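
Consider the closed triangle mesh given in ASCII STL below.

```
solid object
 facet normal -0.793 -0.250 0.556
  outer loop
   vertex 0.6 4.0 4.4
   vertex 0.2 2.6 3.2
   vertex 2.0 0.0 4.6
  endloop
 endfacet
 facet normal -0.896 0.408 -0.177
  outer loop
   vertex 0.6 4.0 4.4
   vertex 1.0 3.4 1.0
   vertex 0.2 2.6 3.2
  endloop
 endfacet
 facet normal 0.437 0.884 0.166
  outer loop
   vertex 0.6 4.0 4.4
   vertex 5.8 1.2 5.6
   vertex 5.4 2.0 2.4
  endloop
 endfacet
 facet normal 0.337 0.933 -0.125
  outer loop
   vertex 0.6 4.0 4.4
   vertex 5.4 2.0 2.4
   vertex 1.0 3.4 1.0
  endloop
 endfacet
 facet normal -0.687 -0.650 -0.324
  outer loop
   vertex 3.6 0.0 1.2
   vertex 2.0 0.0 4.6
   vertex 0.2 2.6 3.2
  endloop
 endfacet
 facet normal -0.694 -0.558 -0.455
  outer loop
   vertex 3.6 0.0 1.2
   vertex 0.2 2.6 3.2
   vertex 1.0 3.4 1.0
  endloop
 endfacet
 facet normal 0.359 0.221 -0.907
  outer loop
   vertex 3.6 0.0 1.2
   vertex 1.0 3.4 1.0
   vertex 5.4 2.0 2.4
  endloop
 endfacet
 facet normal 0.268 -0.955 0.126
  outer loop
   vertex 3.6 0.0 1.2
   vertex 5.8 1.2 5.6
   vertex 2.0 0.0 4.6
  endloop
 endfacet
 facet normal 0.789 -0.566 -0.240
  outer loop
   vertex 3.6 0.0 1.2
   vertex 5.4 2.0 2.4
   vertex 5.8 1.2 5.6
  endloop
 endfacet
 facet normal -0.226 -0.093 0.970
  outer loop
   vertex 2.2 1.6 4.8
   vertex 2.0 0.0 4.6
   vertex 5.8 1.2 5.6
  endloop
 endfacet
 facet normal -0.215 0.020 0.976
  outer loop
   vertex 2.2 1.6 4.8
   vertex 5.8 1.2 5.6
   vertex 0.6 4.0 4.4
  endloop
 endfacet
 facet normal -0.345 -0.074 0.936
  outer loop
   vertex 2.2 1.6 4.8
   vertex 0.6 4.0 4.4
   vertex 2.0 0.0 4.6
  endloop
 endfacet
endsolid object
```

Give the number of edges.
18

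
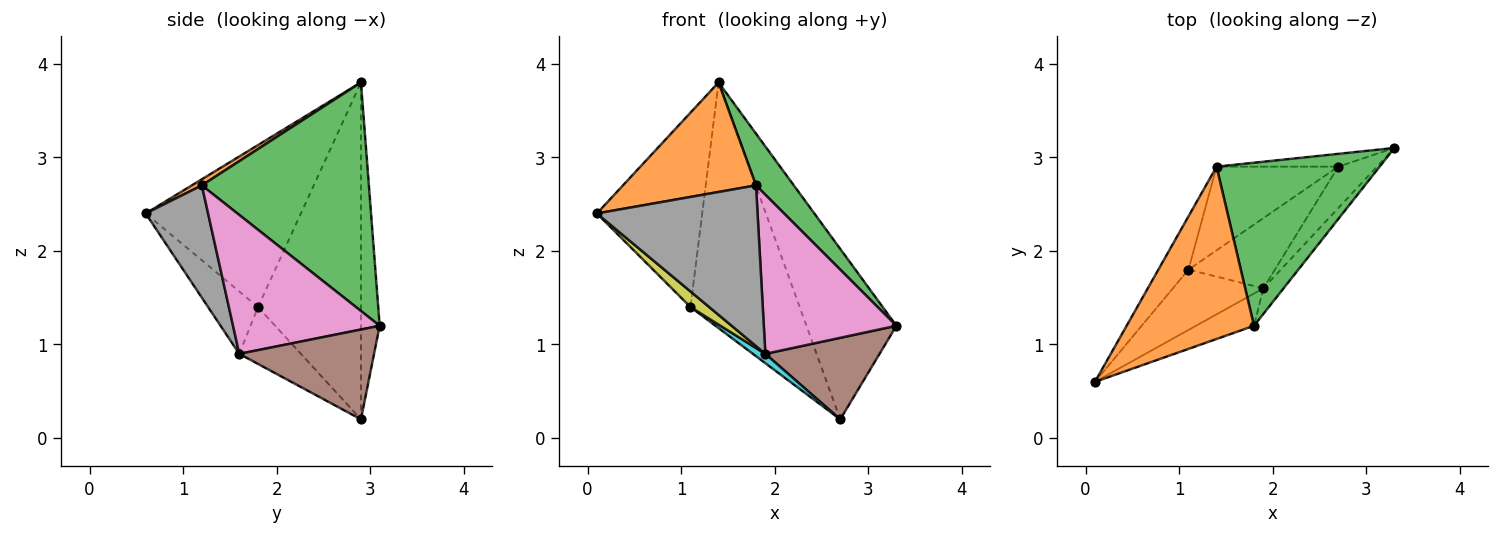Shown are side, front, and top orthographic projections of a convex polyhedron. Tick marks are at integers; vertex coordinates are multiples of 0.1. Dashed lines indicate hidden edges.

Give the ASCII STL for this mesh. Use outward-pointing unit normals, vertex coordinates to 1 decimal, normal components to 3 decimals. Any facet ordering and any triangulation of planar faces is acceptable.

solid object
 facet normal -0.203 0.976 -0.073
  outer loop
   vertex 2.7 2.9 0.2
   vertex 1.4 2.9 3.8
   vertex 3.3 3.1 1.2
  endloop
 endfacet
 facet normal 0.040 -0.536 0.843
  outer loop
   vertex 1.8 1.2 2.7
   vertex 1.4 2.9 3.8
   vertex 0.1 0.6 2.4
  endloop
 endfacet
 facet normal 0.801 -0.181 0.571
  outer loop
   vertex 1.8 1.2 2.7
   vertex 3.3 3.1 1.2
   vertex 1.4 2.9 3.8
  endloop
 endfacet
 facet normal -0.818 0.555 -0.152
  outer loop
   vertex 1.1 1.8 1.4
   vertex 0.1 0.6 2.4
   vertex 1.4 2.9 3.8
  endloop
 endfacet
 facet normal -0.666 0.706 -0.240
  outer loop
   vertex 1.1 1.8 1.4
   vertex 1.4 2.9 3.8
   vertex 2.7 2.9 0.2
  endloop
 endfacet
 facet normal 0.725 -0.614 -0.312
  outer loop
   vertex 1.9 1.6 0.9
   vertex 2.7 2.9 0.2
   vertex 3.3 3.1 1.2
  endloop
 endfacet
 facet normal 0.737 -0.667 -0.107
  outer loop
   vertex 1.9 1.6 0.9
   vertex 3.3 3.1 1.2
   vertex 1.8 1.2 2.7
  endloop
 endfacet
 facet normal 0.356 -0.916 -0.184
  outer loop
   vertex 1.9 1.6 0.9
   vertex 1.8 1.2 2.7
   vertex 0.1 0.6 2.4
  endloop
 endfacet
 facet normal -0.555 -0.208 -0.805
  outer loop
   vertex 1.9 1.6 0.9
   vertex 0.1 0.6 2.4
   vertex 1.1 1.8 1.4
  endloop
 endfacet
 facet normal -0.546 -0.111 -0.830
  outer loop
   vertex 1.9 1.6 0.9
   vertex 1.1 1.8 1.4
   vertex 2.7 2.9 0.2
  endloop
 endfacet
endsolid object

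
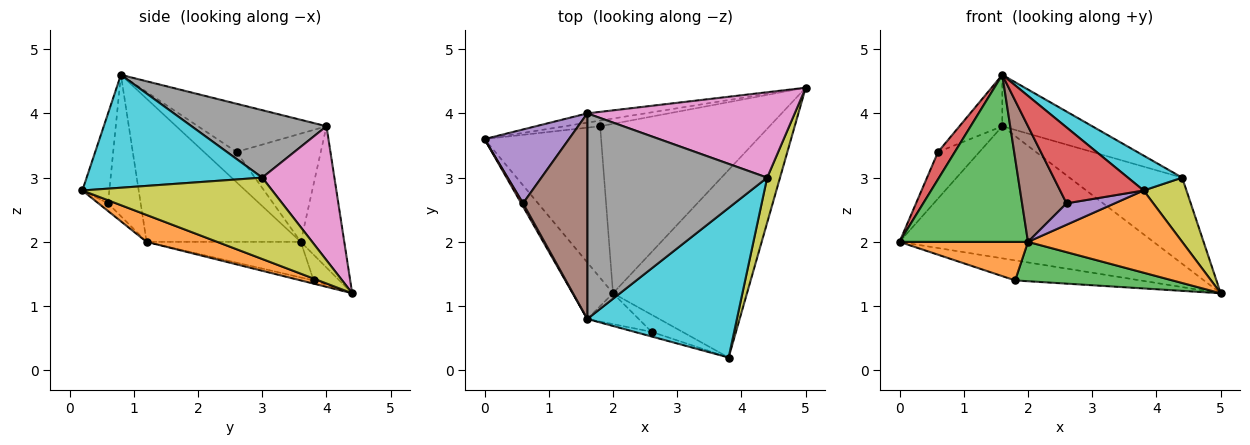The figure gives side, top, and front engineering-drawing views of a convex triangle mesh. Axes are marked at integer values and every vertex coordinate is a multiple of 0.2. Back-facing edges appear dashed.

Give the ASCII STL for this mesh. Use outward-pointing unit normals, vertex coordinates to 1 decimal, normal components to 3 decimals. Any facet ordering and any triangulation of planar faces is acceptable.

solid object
 facet normal -0.168 0.983 -0.069
  outer loop
   vertex 1.6 4.0 3.8
   vertex 5.0 4.4 1.2
   vertex 0.0 3.6 2.0
  endloop
 endfacet
 facet normal 0.181 -0.395 -0.901
  outer loop
   vertex 2.0 1.2 2.0
   vertex 5.0 4.4 1.2
   vertex 3.8 0.2 2.8
  endloop
 endfacet
 facet normal -0.751 -0.626 -0.212
  outer loop
   vertex 2.0 1.2 2.0
   vertex 1.6 0.8 4.6
   vertex 0.0 3.6 2.0
  endloop
 endfacet
 facet normal -0.888 -0.457 0.054
  outer loop
   vertex 0.6 2.6 3.4
   vertex 0.0 3.6 2.0
   vertex 1.6 0.8 4.6
  endloop
 endfacet
 facet normal -0.735 0.361 0.573
  outer loop
   vertex 0.6 2.6 3.4
   vertex 1.6 4.0 3.8
   vertex 0.0 3.6 2.0
  endloop
 endfacet
 facet normal -0.588 0.196 0.784
  outer loop
   vertex 0.6 2.6 3.4
   vertex 1.6 0.8 4.6
   vertex 1.6 4.0 3.8
  endloop
 endfacet
 facet normal 0.414 0.646 0.641
  outer loop
   vertex 4.4 3.0 3.0
   vertex 5.0 4.4 1.2
   vertex 1.6 4.0 3.8
  endloop
 endfacet
 facet normal 0.342 0.228 0.912
  outer loop
   vertex 4.4 3.0 3.0
   vertex 1.6 4.0 3.8
   vertex 1.6 0.8 4.6
  endloop
 endfacet
 facet normal 0.964 -0.217 0.152
  outer loop
   vertex 4.4 3.0 3.0
   vertex 3.8 0.2 2.8
   vertex 5.0 4.4 1.2
  endloop
 endfacet
 facet normal 0.592 -0.183 0.785
  outer loop
   vertex 4.4 3.0 3.0
   vertex 1.6 0.8 4.6
   vertex 3.8 0.2 2.8
  endloop
 endfacet
 facet normal -0.194 0.944 -0.266
  outer loop
   vertex 1.8 3.8 1.4
   vertex 0.0 3.6 2.0
   vertex 5.0 4.4 1.2
  endloop
 endfacet
 facet normal -0.284 -0.236 -0.929
  outer loop
   vertex 1.8 3.8 1.4
   vertex 2.0 1.2 2.0
   vertex 0.0 3.6 2.0
  endloop
 endfacet
 facet normal -0.018 -0.226 -0.974
  outer loop
   vertex 1.8 3.8 1.4
   vertex 5.0 4.4 1.2
   vertex 2.0 1.2 2.0
  endloop
 endfacet
 facet normal -0.307 -0.950 -0.058
  outer loop
   vertex 2.6 0.6 2.6
   vertex 3.8 0.2 2.8
   vertex 1.6 0.8 4.6
  endloop
 endfacet
 facet normal -0.154 -0.772 -0.617
  outer loop
   vertex 2.6 0.6 2.6
   vertex 2.0 1.2 2.0
   vertex 3.8 0.2 2.8
  endloop
 endfacet
 facet normal -0.578 -0.788 -0.210
  outer loop
   vertex 2.6 0.6 2.6
   vertex 1.6 0.8 4.6
   vertex 2.0 1.2 2.0
  endloop
 endfacet
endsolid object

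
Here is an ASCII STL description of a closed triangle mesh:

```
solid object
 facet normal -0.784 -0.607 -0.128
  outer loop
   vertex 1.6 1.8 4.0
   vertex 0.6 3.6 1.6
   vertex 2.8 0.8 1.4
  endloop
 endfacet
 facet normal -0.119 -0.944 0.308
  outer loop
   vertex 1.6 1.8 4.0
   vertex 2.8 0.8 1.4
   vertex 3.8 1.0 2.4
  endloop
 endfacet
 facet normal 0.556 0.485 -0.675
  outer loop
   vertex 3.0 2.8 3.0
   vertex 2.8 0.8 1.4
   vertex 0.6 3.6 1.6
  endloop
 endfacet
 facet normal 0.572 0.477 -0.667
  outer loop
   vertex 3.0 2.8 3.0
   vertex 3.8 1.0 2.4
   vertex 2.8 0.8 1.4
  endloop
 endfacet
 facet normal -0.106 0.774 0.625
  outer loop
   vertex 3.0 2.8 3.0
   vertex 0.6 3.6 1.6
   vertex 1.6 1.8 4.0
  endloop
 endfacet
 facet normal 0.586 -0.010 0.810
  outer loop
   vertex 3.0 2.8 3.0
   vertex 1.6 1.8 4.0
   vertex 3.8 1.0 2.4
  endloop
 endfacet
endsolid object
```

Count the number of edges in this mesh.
9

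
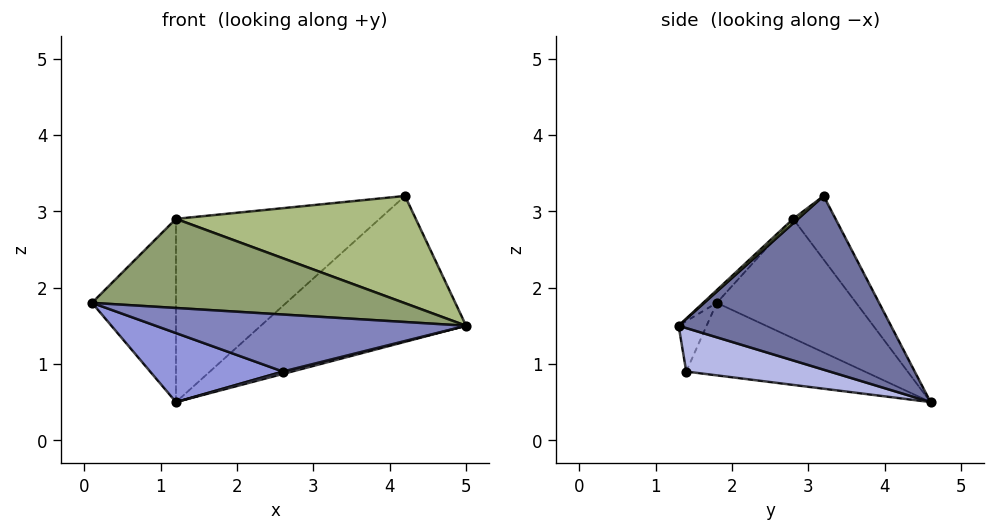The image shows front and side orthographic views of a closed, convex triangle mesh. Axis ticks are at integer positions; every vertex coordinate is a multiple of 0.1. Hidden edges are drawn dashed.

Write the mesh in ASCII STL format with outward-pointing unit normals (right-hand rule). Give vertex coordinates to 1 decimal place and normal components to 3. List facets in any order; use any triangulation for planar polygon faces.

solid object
 facet normal 0.658 0.637 -0.402
  outer loop
   vertex 4.2 3.2 3.2
   vertex 5.0 1.3 1.5
   vertex 1.2 4.6 0.5
  endloop
 endfacet
 facet normal -0.088 -0.978 0.190
  outer loop
   vertex 2.6 1.4 0.9
   vertex 5.0 1.3 1.5
   vertex 0.1 1.8 1.8
  endloop
 endfacet
 facet normal -0.364 -0.271 -0.891
  outer loop
   vertex 2.6 1.4 0.9
   vertex 0.1 1.8 1.8
   vertex 1.2 4.6 0.5
  endloop
 endfacet
 facet normal 0.242 -0.015 -0.970
  outer loop
   vertex 2.6 1.4 0.9
   vertex 1.2 4.6 0.5
   vertex 5.0 1.3 1.5
  endloop
 endfacet
 facet normal -0.032 -0.724 0.689
  outer loop
   vertex 1.2 2.8 2.9
   vertex 0.1 1.8 1.8
   vertex 5.0 1.3 1.5
  endloop
 endfacet
 facet normal 0.014 -0.664 0.748
  outer loop
   vertex 1.2 2.8 2.9
   vertex 5.0 1.3 1.5
   vertex 4.2 3.2 3.2
  endloop
 endfacet
 facet normal -0.799 0.481 0.361
  outer loop
   vertex 1.2 2.8 2.9
   vertex 1.2 4.6 0.5
   vertex 0.1 1.8 1.8
  endloop
 endfacet
 facet normal -0.164 0.789 0.592
  outer loop
   vertex 1.2 2.8 2.9
   vertex 4.2 3.2 3.2
   vertex 1.2 4.6 0.5
  endloop
 endfacet
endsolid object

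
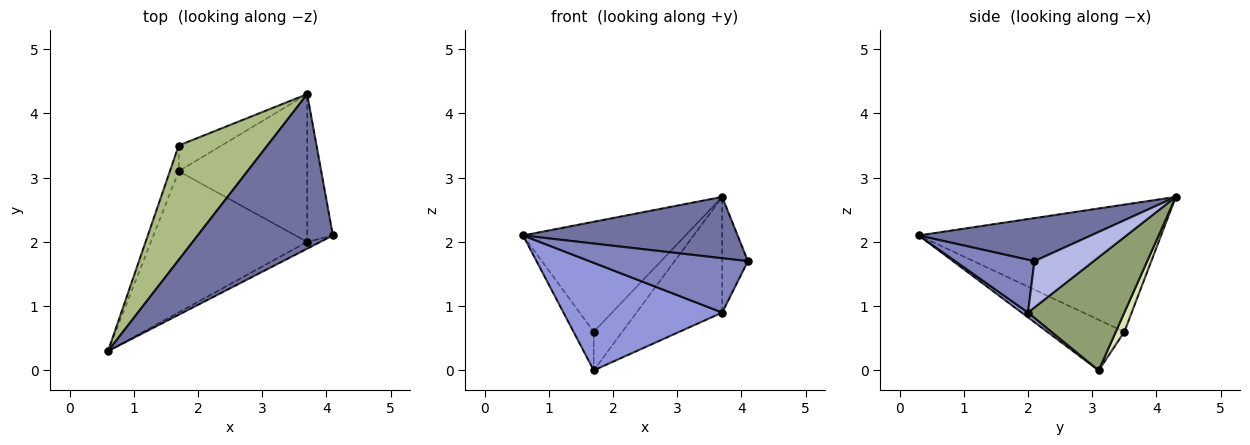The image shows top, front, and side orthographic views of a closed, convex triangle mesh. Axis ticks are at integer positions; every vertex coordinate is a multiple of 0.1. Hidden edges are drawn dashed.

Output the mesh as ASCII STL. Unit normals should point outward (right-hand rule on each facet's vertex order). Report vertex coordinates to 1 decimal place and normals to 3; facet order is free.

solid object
 facet normal 0.284 -0.354 0.891
  outer loop
   vertex 3.7 4.3 2.7
   vertex 0.6 0.3 2.1
   vertex 4.1 2.1 1.7
  endloop
 endfacet
 facet normal 0.444 -0.889 -0.111
  outer loop
   vertex 3.7 2.0 0.9
   vertex 4.1 2.1 1.7
   vertex 0.6 0.3 2.1
  endloop
 endfacet
 facet normal 0.025 -0.606 -0.795
  outer loop
   vertex 3.7 2.0 0.9
   vertex 0.6 0.3 2.1
   vertex 1.7 3.1 0.0
  endloop
 endfacet
 facet normal 0.818 0.355 -0.453
  outer loop
   vertex 3.7 2.0 0.9
   vertex 3.7 4.3 2.7
   vertex 4.1 2.1 1.7
  endloop
 endfacet
 facet normal 0.570 0.506 -0.647
  outer loop
   vertex 3.7 2.0 0.9
   vertex 1.7 3.1 0.0
   vertex 3.7 4.3 2.7
  endloop
 endfacet
 facet normal -0.719 0.482 0.501
  outer loop
   vertex 1.7 3.5 0.6
   vertex 0.6 0.3 2.1
   vertex 3.7 4.3 2.7
  endloop
 endfacet
 facet normal -0.954 0.250 -0.167
  outer loop
   vertex 1.7 3.5 0.6
   vertex 1.7 3.1 0.0
   vertex 0.6 0.3 2.1
  endloop
 endfacet
 facet normal 0.242 0.807 -0.538
  outer loop
   vertex 1.7 3.5 0.6
   vertex 3.7 4.3 2.7
   vertex 1.7 3.1 0.0
  endloop
 endfacet
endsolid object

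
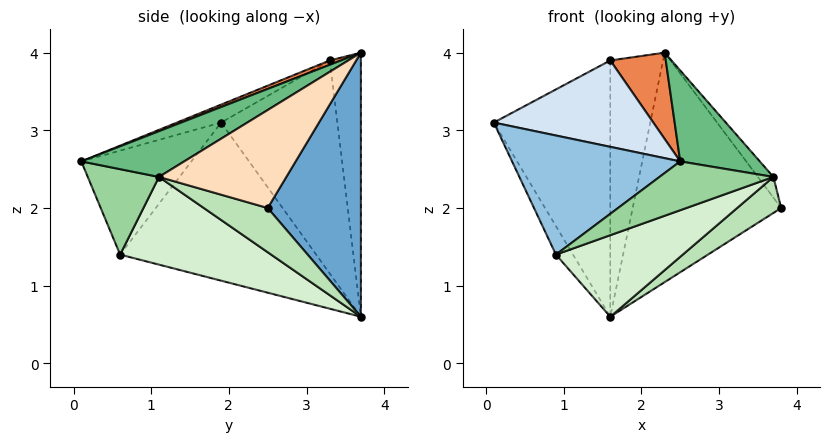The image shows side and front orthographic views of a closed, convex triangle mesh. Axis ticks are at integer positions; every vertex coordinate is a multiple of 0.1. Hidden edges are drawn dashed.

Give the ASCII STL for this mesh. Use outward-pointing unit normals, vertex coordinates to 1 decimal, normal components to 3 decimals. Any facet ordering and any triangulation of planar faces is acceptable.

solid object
 facet normal 0.528 0.842 -0.109
  outer loop
   vertex 2.3 3.7 4.0
   vertex 3.8 2.5 2.0
   vertex 1.6 3.7 0.6
  endloop
 endfacet
 facet normal -0.512 -0.782 0.357
  outer loop
   vertex 0.9 0.6 1.4
   vertex 2.5 0.1 2.6
   vertex 0.1 1.9 3.1
  endloop
 endfacet
 facet normal -0.878 0.077 -0.472
  outer loop
   vertex 0.9 0.6 1.4
   vertex 0.1 1.9 3.1
   vertex 1.6 3.7 0.6
  endloop
 endfacet
 facet normal -0.111 -0.401 0.909
  outer loop
   vertex 1.6 3.3 3.9
   vertex 0.1 1.9 3.1
   vertex 2.5 0.1 2.6
  endloop
 endfacet
 facet normal 0.072 -0.358 0.931
  outer loop
   vertex 1.6 3.3 3.9
   vertex 2.5 0.1 2.6
   vertex 2.3 3.7 4.0
  endloop
 endfacet
 facet normal -0.704 0.705 0.085
  outer loop
   vertex 1.6 3.3 3.9
   vertex 1.6 3.7 0.6
   vertex 0.1 1.9 3.1
  endloop
 endfacet
 facet normal -0.505 0.857 0.104
  outer loop
   vertex 1.6 3.3 3.9
   vertex 2.3 3.7 4.0
   vertex 1.6 3.7 0.6
  endloop
 endfacet
 facet normal 0.824 0.100 0.558
  outer loop
   vertex 3.7 1.1 2.4
   vertex 3.8 2.5 2.0
   vertex 2.3 3.7 4.0
  endloop
 endfacet
 facet normal 0.403 -0.312 0.860
  outer loop
   vertex 3.7 1.1 2.4
   vertex 2.3 3.7 4.0
   vertex 2.5 0.1 2.6
  endloop
 endfacet
 facet normal 0.364 -0.582 -0.727
  outer loop
   vertex 3.7 1.1 2.4
   vertex 2.5 0.1 2.6
   vertex 0.9 0.6 1.4
  endloop
 endfacet
 facet normal 0.403 -0.278 -0.872
  outer loop
   vertex 3.7 1.1 2.4
   vertex 1.6 3.7 0.6
   vertex 3.8 2.5 2.0
  endloop
 endfacet
 facet normal 0.368 -0.309 -0.877
  outer loop
   vertex 3.7 1.1 2.4
   vertex 0.9 0.6 1.4
   vertex 1.6 3.7 0.6
  endloop
 endfacet
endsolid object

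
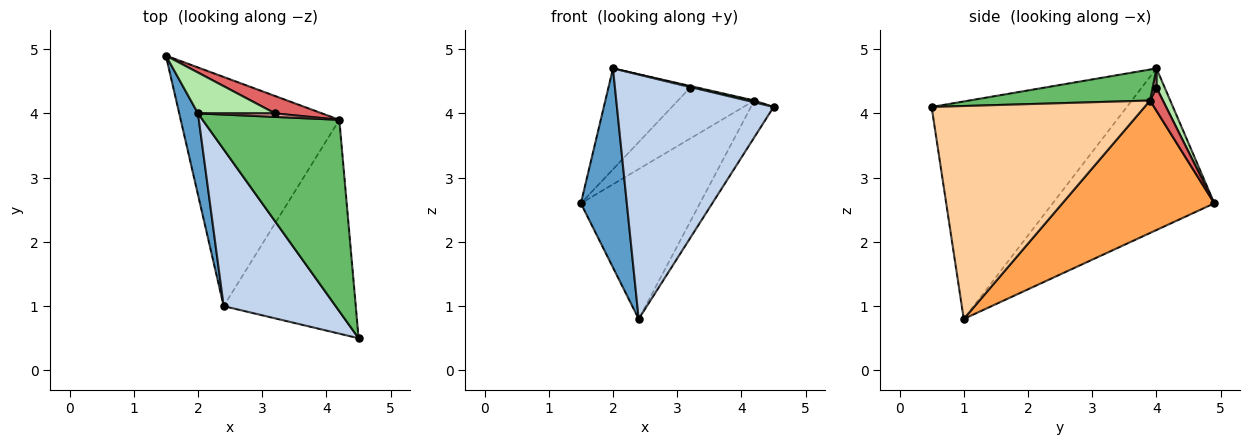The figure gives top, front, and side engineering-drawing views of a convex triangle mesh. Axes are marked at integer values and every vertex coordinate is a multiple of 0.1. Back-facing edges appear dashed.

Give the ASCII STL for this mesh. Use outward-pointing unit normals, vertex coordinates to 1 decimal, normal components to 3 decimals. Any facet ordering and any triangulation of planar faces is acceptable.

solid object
 facet normal -0.956 -0.272 0.111
  outer loop
   vertex 2.0 4.0 4.7
   vertex 1.5 4.9 2.6
   vertex 2.4 1.0 0.8
  endloop
 endfacet
 facet normal -0.724 -0.581 0.373
  outer loop
   vertex 2.0 4.0 4.7
   vertex 2.4 1.0 0.8
   vertex 4.5 0.5 4.1
  endloop
 endfacet
 facet normal 0.573 0.449 -0.686
  outer loop
   vertex 4.2 3.9 4.2
   vertex 2.4 1.0 0.8
   vertex 1.5 4.9 2.6
  endloop
 endfacet
 facet normal 0.846 0.090 -0.525
  outer loop
   vertex 4.2 3.9 4.2
   vertex 4.5 0.5 4.1
   vertex 2.4 1.0 0.8
  endloop
 endfacet
 facet normal 0.221 -0.009 0.975
  outer loop
   vertex 4.2 3.9 4.2
   vertex 2.0 4.0 4.7
   vertex 4.5 0.5 4.1
  endloop
 endfacet
 facet normal 0.093 0.923 0.373
  outer loop
   vertex 3.2 4.0 4.4
   vertex 1.5 4.9 2.6
   vertex 2.0 4.0 4.7
  endloop
 endfacet
 facet normal 0.157 0.935 0.319
  outer loop
   vertex 3.2 4.0 4.4
   vertex 4.2 3.9 4.2
   vertex 1.5 4.9 2.6
  endloop
 endfacet
 facet normal 0.218 0.436 0.873
  outer loop
   vertex 3.2 4.0 4.4
   vertex 2.0 4.0 4.7
   vertex 4.2 3.9 4.2
  endloop
 endfacet
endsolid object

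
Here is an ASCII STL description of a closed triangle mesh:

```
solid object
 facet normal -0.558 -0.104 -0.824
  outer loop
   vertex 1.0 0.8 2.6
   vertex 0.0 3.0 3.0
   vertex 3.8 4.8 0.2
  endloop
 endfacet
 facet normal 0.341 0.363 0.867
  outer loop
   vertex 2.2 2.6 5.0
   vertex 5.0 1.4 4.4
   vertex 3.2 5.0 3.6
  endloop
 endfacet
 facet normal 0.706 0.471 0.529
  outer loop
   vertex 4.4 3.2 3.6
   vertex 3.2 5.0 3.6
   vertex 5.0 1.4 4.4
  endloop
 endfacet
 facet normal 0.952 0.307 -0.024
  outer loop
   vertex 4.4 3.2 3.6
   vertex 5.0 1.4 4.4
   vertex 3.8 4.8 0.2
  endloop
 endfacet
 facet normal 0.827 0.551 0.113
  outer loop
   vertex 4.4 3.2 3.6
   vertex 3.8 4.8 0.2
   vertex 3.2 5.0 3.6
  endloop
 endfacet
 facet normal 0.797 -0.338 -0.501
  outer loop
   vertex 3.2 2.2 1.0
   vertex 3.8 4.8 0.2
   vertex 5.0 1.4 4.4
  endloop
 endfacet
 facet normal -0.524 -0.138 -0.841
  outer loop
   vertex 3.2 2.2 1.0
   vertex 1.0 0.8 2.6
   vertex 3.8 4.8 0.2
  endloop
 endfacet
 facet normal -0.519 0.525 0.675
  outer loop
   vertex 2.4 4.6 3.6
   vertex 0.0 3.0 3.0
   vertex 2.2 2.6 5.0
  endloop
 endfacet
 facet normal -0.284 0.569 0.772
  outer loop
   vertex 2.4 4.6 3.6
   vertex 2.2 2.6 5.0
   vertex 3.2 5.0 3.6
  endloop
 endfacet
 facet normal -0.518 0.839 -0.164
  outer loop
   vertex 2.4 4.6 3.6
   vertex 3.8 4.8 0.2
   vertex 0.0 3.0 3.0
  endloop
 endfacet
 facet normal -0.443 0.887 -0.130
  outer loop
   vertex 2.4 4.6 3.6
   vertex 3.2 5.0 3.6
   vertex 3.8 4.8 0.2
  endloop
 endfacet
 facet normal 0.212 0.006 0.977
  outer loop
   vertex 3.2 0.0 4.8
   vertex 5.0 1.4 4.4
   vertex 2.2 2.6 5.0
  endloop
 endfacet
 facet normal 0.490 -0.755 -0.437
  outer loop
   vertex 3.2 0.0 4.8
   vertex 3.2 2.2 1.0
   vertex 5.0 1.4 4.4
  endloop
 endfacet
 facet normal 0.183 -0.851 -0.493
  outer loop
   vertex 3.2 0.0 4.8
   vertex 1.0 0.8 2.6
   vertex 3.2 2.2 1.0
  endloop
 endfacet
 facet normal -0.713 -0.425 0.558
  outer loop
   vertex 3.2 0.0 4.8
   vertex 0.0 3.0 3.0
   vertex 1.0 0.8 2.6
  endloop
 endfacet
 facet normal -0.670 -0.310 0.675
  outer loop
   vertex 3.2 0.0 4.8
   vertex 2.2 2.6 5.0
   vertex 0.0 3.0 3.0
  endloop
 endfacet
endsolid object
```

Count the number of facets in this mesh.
16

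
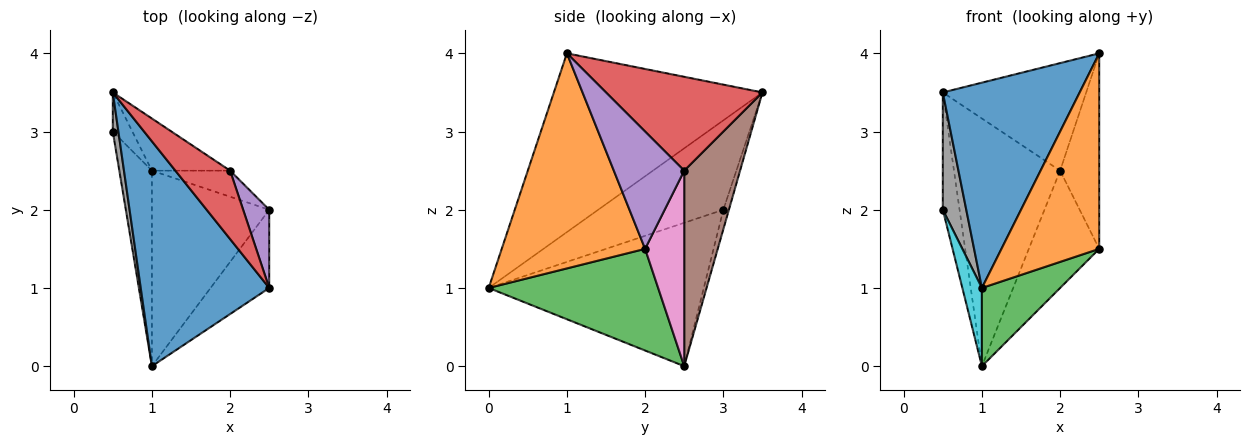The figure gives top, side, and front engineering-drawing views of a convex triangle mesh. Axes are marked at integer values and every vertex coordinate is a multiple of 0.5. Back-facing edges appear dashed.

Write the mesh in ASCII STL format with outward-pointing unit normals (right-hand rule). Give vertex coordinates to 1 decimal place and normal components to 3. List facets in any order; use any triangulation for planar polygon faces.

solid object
 facet normal -0.717 -0.470 0.515
  outer loop
   vertex 2.5 1.0 4.0
   vertex 0.5 3.5 3.5
   vertex 1.0 0.0 1.0
  endloop
 endfacet
 facet normal 0.806 -0.550 -0.220
  outer loop
   vertex 2.5 1.0 4.0
   vertex 1.0 0.0 1.0
   vertex 2.5 2.0 1.5
  endloop
 endfacet
 facet normal 0.627 -0.289 -0.723
  outer loop
   vertex 1.0 2.5 0.0
   vertex 2.5 2.0 1.5
   vertex 1.0 0.0 1.0
  endloop
 endfacet
 facet normal 0.677 0.621 0.395
  outer loop
   vertex 2.0 2.5 2.5
   vertex 0.5 3.5 3.5
   vertex 2.5 1.0 4.0
  endloop
 endfacet
 facet normal 0.858 0.477 0.191
  outer loop
   vertex 2.0 2.5 2.5
   vertex 2.5 1.0 4.0
   vertex 2.5 2.0 1.5
  endloop
 endfacet
 facet normal 0.458 0.870 -0.183
  outer loop
   vertex 2.0 2.5 2.5
   vertex 1.0 2.5 0.0
   vertex 0.5 3.5 3.5
  endloop
 endfacet
 facet normal 0.477 0.858 -0.191
  outer loop
   vertex 2.0 2.5 2.5
   vertex 2.5 2.0 1.5
   vertex 1.0 2.5 0.0
  endloop
 endfacet
 facet normal -0.981 -0.184 0.061
  outer loop
   vertex 0.5 3.0 2.0
   vertex 1.0 0.0 1.0
   vertex 0.5 3.5 3.5
  endloop
 endfacet
 facet normal -0.302 0.905 -0.302
  outer loop
   vertex 0.5 3.0 2.0
   vertex 0.5 3.5 3.5
   vertex 1.0 2.5 0.0
  endloop
 endfacet
 facet normal -0.971 -0.088 -0.221
  outer loop
   vertex 0.5 3.0 2.0
   vertex 1.0 2.5 0.0
   vertex 1.0 0.0 1.0
  endloop
 endfacet
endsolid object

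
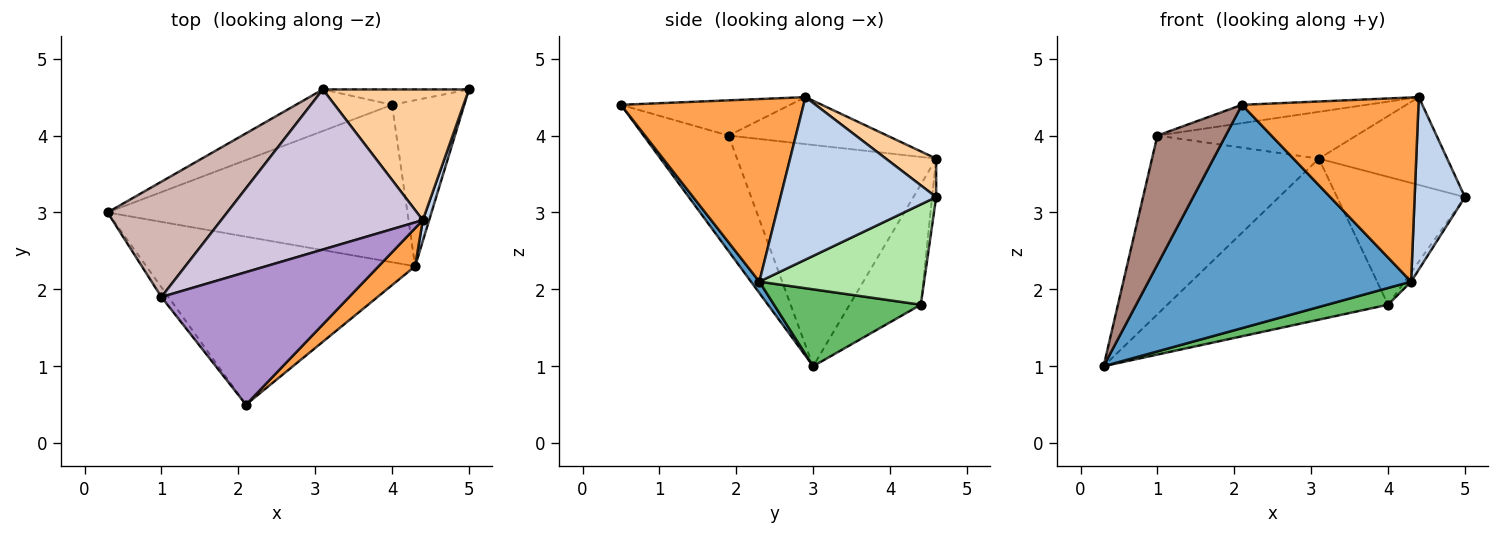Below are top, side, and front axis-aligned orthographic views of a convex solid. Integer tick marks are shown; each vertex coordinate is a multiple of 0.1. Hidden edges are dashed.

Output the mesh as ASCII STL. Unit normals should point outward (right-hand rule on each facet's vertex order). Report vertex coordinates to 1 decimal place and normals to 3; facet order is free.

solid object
 facet normal 0.025 -0.799 -0.601
  outer loop
   vertex 4.3 2.3 2.1
   vertex 2.1 0.5 4.4
   vertex 0.3 3.0 1.0
  endloop
 endfacet
 facet normal 0.951 -0.307 0.037
  outer loop
   vertex 4.3 2.3 2.1
   vertex 5.0 4.6 3.2
   vertex 4.4 2.9 4.5
  endloop
 endfacet
 facet normal 0.712 -0.688 0.142
  outer loop
   vertex 4.3 2.3 2.1
   vertex 4.4 2.9 4.5
   vertex 2.1 0.5 4.4
  endloop
 endfacet
 facet normal 0.213 0.545 0.811
  outer loop
   vertex 3.1 4.6 3.7
   vertex 4.4 2.9 4.5
   vertex 5.0 4.6 3.2
  endloop
 endfacet
 facet normal 0.247 -0.102 -0.964
  outer loop
   vertex 4.0 4.4 1.8
   vertex 4.3 2.3 2.1
   vertex 0.3 3.0 1.0
  endloop
 endfacet
 facet normal 0.811 0.032 -0.584
  outer loop
   vertex 4.0 4.4 1.8
   vertex 5.0 4.6 3.2
   vertex 4.3 2.3 2.1
  endloop
 endfacet
 facet normal -0.298 0.924 -0.239
  outer loop
   vertex 4.0 4.4 1.8
   vertex 0.3 3.0 1.0
   vertex 3.1 4.6 3.7
  endloop
 endfacet
 facet normal -0.031 0.992 -0.119
  outer loop
   vertex 4.0 4.4 1.8
   vertex 3.1 4.6 3.7
   vertex 5.0 4.6 3.2
  endloop
 endfacet
 facet normal -0.183 0.135 0.974
  outer loop
   vertex 1.0 1.9 4.0
   vertex 2.1 0.5 4.4
   vertex 4.4 2.9 4.5
  endloop
 endfacet
 facet normal -0.218 0.274 0.937
  outer loop
   vertex 1.0 1.9 4.0
   vertex 4.4 2.9 4.5
   vertex 3.1 4.6 3.7
  endloop
 endfacet
 facet normal -0.779 -0.626 -0.048
  outer loop
   vertex 1.0 1.9 4.0
   vertex 0.3 3.0 1.0
   vertex 2.1 0.5 4.4
  endloop
 endfacet
 facet normal -0.708 0.593 0.383
  outer loop
   vertex 1.0 1.9 4.0
   vertex 3.1 4.6 3.7
   vertex 0.3 3.0 1.0
  endloop
 endfacet
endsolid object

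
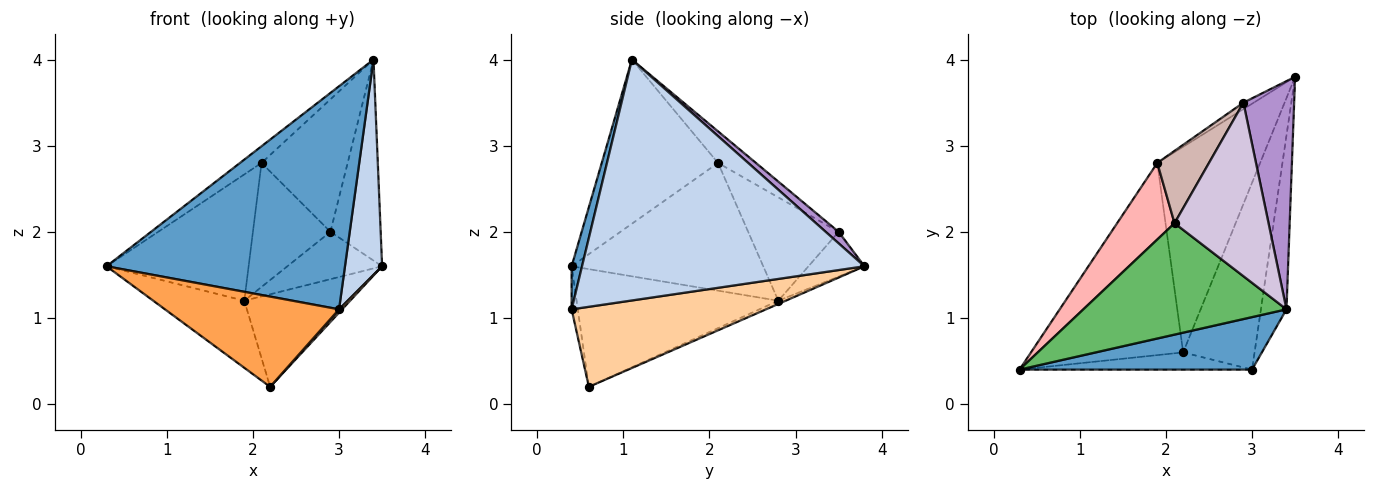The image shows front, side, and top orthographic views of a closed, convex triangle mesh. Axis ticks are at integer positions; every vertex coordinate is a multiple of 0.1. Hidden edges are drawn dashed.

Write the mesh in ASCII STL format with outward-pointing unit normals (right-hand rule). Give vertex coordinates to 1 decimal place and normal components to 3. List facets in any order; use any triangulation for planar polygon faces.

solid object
 facet normal 0.042 -0.973 0.229
  outer loop
   vertex 3.4 1.1 4.0
   vertex 0.3 0.4 1.6
   vertex 3.0 0.4 1.1
  endloop
 endfacet
 facet normal 0.986 -0.130 -0.105
  outer loop
   vertex 3.4 1.1 4.0
   vertex 3.0 0.4 1.1
   vertex 3.5 3.8 1.6
  endloop
 endfacet
 facet normal -0.035 -0.982 -0.187
  outer loop
   vertex 2.2 0.6 0.2
   vertex 3.0 0.4 1.1
   vertex 0.3 0.4 1.6
  endloop
 endfacet
 facet normal 0.746 -0.012 -0.666
  outer loop
   vertex 2.2 0.6 0.2
   vertex 3.5 3.8 1.6
   vertex 3.0 0.4 1.1
  endloop
 endfacet
 facet normal -0.624 0.116 0.773
  outer loop
   vertex 2.1 2.1 2.8
   vertex 0.3 0.4 1.6
   vertex 3.4 1.1 4.0
  endloop
 endfacet
 facet normal -0.590 0.266 -0.762
  outer loop
   vertex 1.9 2.8 1.2
   vertex 2.2 0.6 0.2
   vertex 0.3 0.4 1.6
  endloop
 endfacet
 facet normal -0.029 0.410 -0.911
  outer loop
   vertex 1.9 2.8 1.2
   vertex 3.5 3.8 1.6
   vertex 2.2 0.6 0.2
  endloop
 endfacet
 facet normal -0.756 0.560 0.340
  outer loop
   vertex 1.9 2.8 1.2
   vertex 0.3 0.4 1.6
   vertex 2.1 2.1 2.8
  endloop
 endfacet
 facet normal 0.168 0.652 0.740
  outer loop
   vertex 2.9 3.5 2.0
   vertex 3.4 1.1 4.0
   vertex 3.5 3.8 1.6
  endloop
 endfacet
 facet normal -0.258 0.586 0.768
  outer loop
   vertex 2.9 3.5 2.0
   vertex 2.1 2.1 2.8
   vertex 3.4 1.1 4.0
  endloop
 endfacet
 facet normal -0.505 0.855 -0.117
  outer loop
   vertex 2.9 3.5 2.0
   vertex 3.5 3.8 1.6
   vertex 1.9 2.8 1.2
  endloop
 endfacet
 facet normal -0.710 0.608 0.355
  outer loop
   vertex 2.9 3.5 2.0
   vertex 1.9 2.8 1.2
   vertex 2.1 2.1 2.8
  endloop
 endfacet
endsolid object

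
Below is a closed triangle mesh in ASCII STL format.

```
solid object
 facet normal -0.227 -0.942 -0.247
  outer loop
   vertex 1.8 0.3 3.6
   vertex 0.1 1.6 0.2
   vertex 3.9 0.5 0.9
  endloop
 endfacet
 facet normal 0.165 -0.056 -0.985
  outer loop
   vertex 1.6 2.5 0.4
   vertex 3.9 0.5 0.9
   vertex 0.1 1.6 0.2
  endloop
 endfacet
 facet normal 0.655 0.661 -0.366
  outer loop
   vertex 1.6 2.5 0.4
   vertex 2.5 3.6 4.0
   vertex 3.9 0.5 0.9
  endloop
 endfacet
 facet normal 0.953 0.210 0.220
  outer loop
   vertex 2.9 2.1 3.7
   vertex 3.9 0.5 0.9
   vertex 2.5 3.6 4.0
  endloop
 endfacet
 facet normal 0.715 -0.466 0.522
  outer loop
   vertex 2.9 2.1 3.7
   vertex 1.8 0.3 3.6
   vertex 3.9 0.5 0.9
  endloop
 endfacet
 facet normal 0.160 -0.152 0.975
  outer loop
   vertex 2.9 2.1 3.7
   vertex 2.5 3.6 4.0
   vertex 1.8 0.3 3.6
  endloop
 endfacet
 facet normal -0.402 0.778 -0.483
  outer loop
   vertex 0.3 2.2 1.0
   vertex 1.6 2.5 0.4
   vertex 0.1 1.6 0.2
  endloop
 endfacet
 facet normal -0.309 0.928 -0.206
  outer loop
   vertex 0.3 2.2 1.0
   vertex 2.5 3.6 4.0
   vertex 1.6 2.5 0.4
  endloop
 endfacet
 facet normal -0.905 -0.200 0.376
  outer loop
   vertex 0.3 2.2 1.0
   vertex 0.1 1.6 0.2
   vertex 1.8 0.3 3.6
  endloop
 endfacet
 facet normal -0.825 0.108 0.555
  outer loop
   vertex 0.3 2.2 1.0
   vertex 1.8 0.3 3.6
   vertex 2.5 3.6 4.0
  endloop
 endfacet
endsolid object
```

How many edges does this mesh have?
15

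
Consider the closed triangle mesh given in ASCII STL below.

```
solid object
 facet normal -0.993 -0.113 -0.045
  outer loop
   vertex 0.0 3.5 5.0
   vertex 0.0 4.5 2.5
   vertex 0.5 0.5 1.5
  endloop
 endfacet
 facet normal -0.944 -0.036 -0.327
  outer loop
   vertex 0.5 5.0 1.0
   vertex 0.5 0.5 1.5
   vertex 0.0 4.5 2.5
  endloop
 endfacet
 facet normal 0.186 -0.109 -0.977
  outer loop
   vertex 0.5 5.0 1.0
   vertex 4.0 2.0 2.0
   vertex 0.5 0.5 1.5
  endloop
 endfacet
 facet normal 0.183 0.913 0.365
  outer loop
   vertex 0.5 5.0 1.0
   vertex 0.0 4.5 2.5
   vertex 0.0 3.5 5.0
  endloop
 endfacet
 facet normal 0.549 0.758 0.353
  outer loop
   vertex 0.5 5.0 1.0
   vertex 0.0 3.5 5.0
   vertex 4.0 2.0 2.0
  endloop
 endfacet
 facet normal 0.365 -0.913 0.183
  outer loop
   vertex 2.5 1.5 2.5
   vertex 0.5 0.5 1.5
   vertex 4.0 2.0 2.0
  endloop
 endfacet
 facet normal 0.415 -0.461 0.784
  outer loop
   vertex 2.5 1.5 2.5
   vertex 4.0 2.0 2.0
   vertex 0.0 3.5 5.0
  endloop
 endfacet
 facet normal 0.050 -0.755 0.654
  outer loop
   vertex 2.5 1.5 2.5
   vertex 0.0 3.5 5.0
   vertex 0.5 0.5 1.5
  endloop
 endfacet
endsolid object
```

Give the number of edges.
12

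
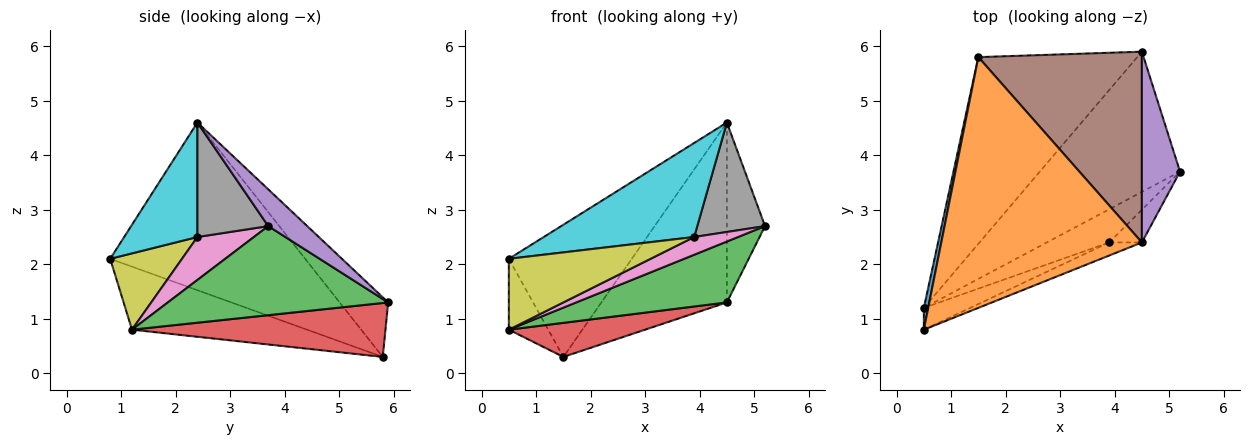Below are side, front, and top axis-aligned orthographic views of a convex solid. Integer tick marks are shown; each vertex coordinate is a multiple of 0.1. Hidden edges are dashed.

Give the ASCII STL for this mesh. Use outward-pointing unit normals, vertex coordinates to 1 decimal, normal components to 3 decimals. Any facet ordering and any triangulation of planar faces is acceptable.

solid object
 facet normal -0.973 0.219 0.067
  outer loop
   vertex 0.5 0.8 2.1
   vertex 1.5 5.8 0.3
   vertex 0.5 1.2 0.8
  endloop
 endfacet
 facet normal -0.595 0.375 0.711
  outer loop
   vertex 0.5 0.8 2.1
   vertex 4.5 2.4 4.6
   vertex 1.5 5.8 0.3
  endloop
 endfacet
 facet normal 0.503 -0.344 -0.793
  outer loop
   vertex 4.5 5.9 1.3
   vertex 5.2 3.7 2.7
   vertex 0.5 1.2 0.8
  endloop
 endfacet
 facet normal 0.317 -0.170 -0.933
  outer loop
   vertex 4.5 5.9 1.3
   vertex 0.5 1.2 0.8
   vertex 1.5 5.8 0.3
  endloop
 endfacet
 facet normal 0.574 0.562 0.596
  outer loop
   vertex 4.5 5.9 1.3
   vertex 4.5 2.4 4.6
   vertex 5.2 3.7 2.7
  endloop
 endfacet
 facet normal -0.257 0.663 0.703
  outer loop
   vertex 4.5 5.9 1.3
   vertex 1.5 5.8 0.3
   vertex 4.5 2.4 4.6
  endloop
 endfacet
 facet normal 0.519 -0.403 -0.754
  outer loop
   vertex 3.9 2.4 2.5
   vertex 0.5 1.2 0.8
   vertex 5.2 3.7 2.7
  endloop
 endfacet
 facet normal 0.708 -0.677 -0.202
  outer loop
   vertex 3.9 2.4 2.5
   vertex 5.2 3.7 2.7
   vertex 4.5 2.4 4.6
  endloop
 endfacet
 facet normal 0.436 -0.860 -0.265
  outer loop
   vertex 3.9 2.4 2.5
   vertex 0.5 0.8 2.1
   vertex 0.5 1.2 0.8
  endloop
 endfacet
 facet normal 0.434 -0.892 -0.124
  outer loop
   vertex 3.9 2.4 2.5
   vertex 4.5 2.4 4.6
   vertex 0.5 0.8 2.1
  endloop
 endfacet
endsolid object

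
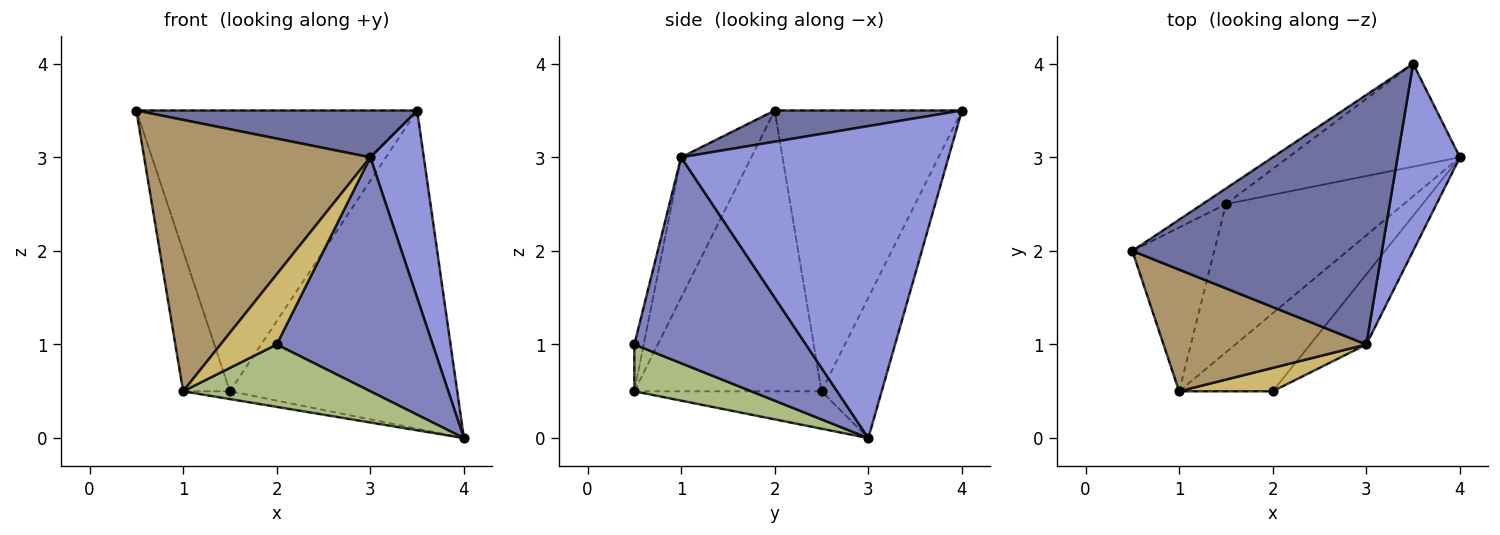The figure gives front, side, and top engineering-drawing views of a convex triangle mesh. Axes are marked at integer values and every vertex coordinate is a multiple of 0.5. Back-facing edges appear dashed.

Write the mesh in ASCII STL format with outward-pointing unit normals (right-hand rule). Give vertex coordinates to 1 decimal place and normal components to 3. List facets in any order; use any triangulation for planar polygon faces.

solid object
 facet normal 0.122 -0.183 0.976
  outer loop
   vertex 3.0 1.0 3.0
   vertex 3.5 4.0 3.5
   vertex 0.5 2.0 3.5
  endloop
 endfacet
 facet normal 0.725 -0.659 -0.198
  outer loop
   vertex 3.0 1.0 3.0
   vertex 2.0 0.5 1.0
   vertex 4.0 3.0 0.0
  endloop
 endfacet
 facet normal 0.962 -0.192 0.192
  outer loop
   vertex 3.0 1.0 3.0
   vertex 4.0 3.0 0.0
   vertex 3.5 4.0 3.5
  endloop
 endfacet
 facet normal -0.554 0.831 -0.046
  outer loop
   vertex 1.5 2.5 0.5
   vertex 0.5 2.0 3.5
   vertex 3.5 4.0 3.5
  endloop
 endfacet
 facet normal -0.244 0.923 -0.298
  outer loop
   vertex 1.5 2.5 0.5
   vertex 3.5 4.0 3.5
   vertex 4.0 3.0 0.0
  endloop
 endfacet
 facet normal 0.364 -0.582 -0.727
  outer loop
   vertex 1.0 0.5 0.5
   vertex 4.0 3.0 0.0
   vertex 2.0 0.5 1.0
  endloop
 endfacet
 facet normal -0.206 0.051 -0.977
  outer loop
   vertex 1.0 0.5 0.5
   vertex 1.5 2.5 0.5
   vertex 4.0 3.0 0.0
  endloop
 endfacet
 facet normal -0.933 0.233 -0.272
  outer loop
   vertex 1.0 0.5 0.5
   vertex 0.5 2.0 3.5
   vertex 1.5 2.5 0.5
  endloop
 endfacet
 facet normal -0.272 -0.878 0.394
  outer loop
   vertex 1.0 0.5 0.5
   vertex 3.0 1.0 3.0
   vertex 0.5 2.0 3.5
  endloop
 endfacet
 facet normal -0.156 -0.937 0.312
  outer loop
   vertex 1.0 0.5 0.5
   vertex 2.0 0.5 1.0
   vertex 3.0 1.0 3.0
  endloop
 endfacet
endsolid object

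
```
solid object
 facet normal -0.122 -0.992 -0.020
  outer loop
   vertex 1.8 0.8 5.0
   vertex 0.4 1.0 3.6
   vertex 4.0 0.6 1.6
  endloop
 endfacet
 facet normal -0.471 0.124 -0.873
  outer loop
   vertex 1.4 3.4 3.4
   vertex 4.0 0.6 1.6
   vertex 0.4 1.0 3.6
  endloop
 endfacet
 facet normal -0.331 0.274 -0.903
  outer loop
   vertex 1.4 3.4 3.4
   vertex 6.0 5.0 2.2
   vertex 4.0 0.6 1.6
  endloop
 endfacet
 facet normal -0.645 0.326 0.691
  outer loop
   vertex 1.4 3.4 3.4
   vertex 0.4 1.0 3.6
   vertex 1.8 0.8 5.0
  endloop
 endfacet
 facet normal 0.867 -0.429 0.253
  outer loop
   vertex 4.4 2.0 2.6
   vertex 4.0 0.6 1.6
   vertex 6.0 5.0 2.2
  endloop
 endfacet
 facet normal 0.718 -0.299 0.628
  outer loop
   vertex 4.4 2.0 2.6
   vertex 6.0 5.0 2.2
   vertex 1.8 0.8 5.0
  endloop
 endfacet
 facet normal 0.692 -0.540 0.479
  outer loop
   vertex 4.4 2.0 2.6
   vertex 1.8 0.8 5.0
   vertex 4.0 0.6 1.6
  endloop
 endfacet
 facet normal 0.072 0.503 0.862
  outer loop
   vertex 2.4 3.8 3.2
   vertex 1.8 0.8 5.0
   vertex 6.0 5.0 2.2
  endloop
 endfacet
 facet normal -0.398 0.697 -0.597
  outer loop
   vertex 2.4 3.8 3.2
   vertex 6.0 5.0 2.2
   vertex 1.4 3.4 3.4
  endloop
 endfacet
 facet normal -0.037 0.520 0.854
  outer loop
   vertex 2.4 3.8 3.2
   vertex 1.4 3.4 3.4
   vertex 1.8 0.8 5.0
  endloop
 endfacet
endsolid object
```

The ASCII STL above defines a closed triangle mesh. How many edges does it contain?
15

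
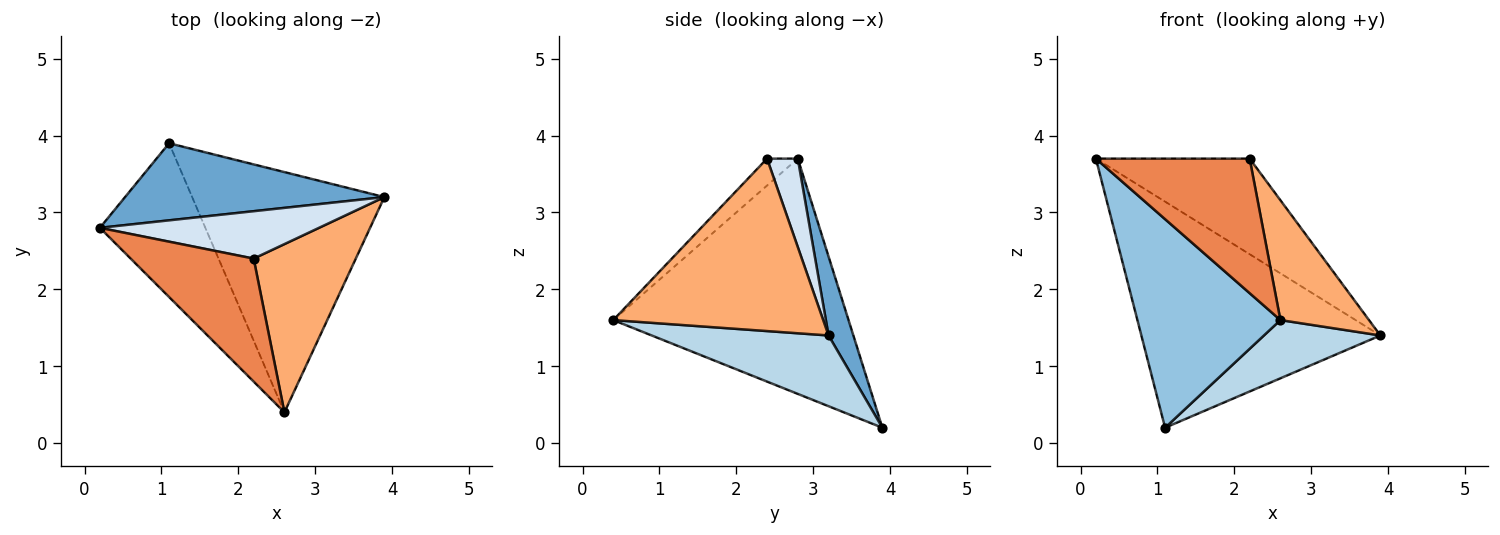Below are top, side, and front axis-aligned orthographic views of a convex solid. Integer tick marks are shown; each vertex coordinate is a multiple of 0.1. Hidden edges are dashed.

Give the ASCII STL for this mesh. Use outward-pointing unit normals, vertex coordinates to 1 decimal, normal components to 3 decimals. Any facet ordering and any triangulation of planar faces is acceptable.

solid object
 facet normal 0.098 0.942 0.321
  outer loop
   vertex 1.1 3.9 0.2
   vertex 0.2 2.8 3.7
   vertex 3.9 3.2 1.4
  endloop
 endfacet
 facet normal -0.798 -0.485 -0.358
  outer loop
   vertex 1.1 3.9 0.2
   vertex 2.6 0.4 1.6
   vertex 0.2 2.8 3.7
  endloop
 endfacet
 facet normal 0.337 -0.222 -0.915
  outer loop
   vertex 1.1 3.9 0.2
   vertex 3.9 3.2 1.4
   vertex 2.6 0.4 1.6
  endloop
 endfacet
 facet normal 0.176 0.882 0.437
  outer loop
   vertex 2.2 2.4 3.7
   vertex 3.9 3.2 1.4
   vertex 0.2 2.8 3.7
  endloop
 endfacet
 facet normal -0.146 -0.730 0.668
  outer loop
   vertex 2.2 2.4 3.7
   vertex 0.2 2.8 3.7
   vertex 2.6 0.4 1.6
  endloop
 endfacet
 facet normal 0.809 -0.341 0.479
  outer loop
   vertex 2.2 2.4 3.7
   vertex 2.6 0.4 1.6
   vertex 3.9 3.2 1.4
  endloop
 endfacet
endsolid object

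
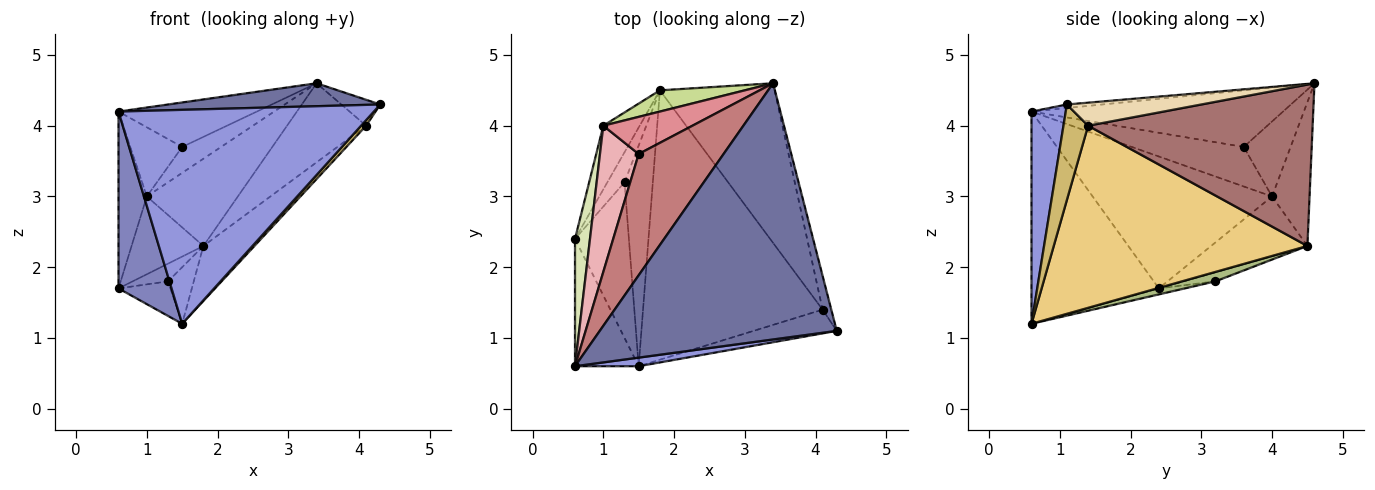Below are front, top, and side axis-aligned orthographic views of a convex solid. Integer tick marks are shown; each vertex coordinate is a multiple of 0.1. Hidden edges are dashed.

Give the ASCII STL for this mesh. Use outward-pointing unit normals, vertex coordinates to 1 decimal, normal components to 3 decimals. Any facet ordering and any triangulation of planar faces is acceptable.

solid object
 facet normal -0.015 -0.089 0.996
  outer loop
   vertex 0.6 0.6 4.2
   vertex 4.3 1.1 4.3
   vertex 3.4 4.6 4.6
  endloop
 endfacet
 facet normal -0.890 -0.371 -0.267
  outer loop
   vertex 0.6 0.6 4.2
   vertex 0.6 2.4 1.7
   vertex 1.5 0.6 1.2
  endloop
 endfacet
 facet normal 0.133 -0.990 0.040
  outer loop
   vertex 0.6 0.6 4.2
   vertex 1.5 0.6 1.2
   vertex 4.3 1.1 4.3
  endloop
 endfacet
 facet normal -0.108 0.216 -0.970
  outer loop
   vertex 1.3 3.2 1.8
   vertex 1.5 0.6 1.2
   vertex 0.6 2.4 1.7
  endloop
 endfacet
 facet normal -0.415 0.461 -0.784
  outer loop
   vertex 1.3 3.2 1.8
   vertex 0.6 2.4 1.7
   vertex 1.8 4.5 2.3
  endloop
 endfacet
 facet normal 0.307 0.236 -0.922
  outer loop
   vertex 1.3 3.2 1.8
   vertex 1.8 4.5 2.3
   vertex 1.5 0.6 1.2
  endloop
 endfacet
 facet normal -0.372 0.902 0.219
  outer loop
   vertex 1.0 4.0 3.0
   vertex 3.4 4.6 4.6
   vertex 1.8 4.5 2.3
  endloop
 endfacet
 facet normal -0.982 0.155 0.111
  outer loop
   vertex 1.0 4.0 3.0
   vertex 0.6 2.4 1.7
   vertex 0.6 0.6 4.2
  endloop
 endfacet
 facet normal -0.720 0.537 -0.439
  outer loop
   vertex 1.0 4.0 3.0
   vertex 1.8 4.5 2.3
   vertex 0.6 2.4 1.7
  endloop
 endfacet
 facet normal 0.746 -0.152 -0.649
  outer loop
   vertex 4.1 1.4 4.0
   vertex 4.3 1.1 4.3
   vertex 1.5 0.6 1.2
  endloop
 endfacet
 facet normal 0.705 0.142 -0.695
  outer loop
   vertex 4.1 1.4 4.0
   vertex 1.5 0.6 1.2
   vertex 1.8 4.5 2.3
  endloop
 endfacet
 facet normal 0.903 0.261 -0.341
  outer loop
   vertex 4.1 1.4 4.0
   vertex 3.4 4.6 4.6
   vertex 4.3 1.1 4.3
  endloop
 endfacet
 facet normal 0.783 0.276 -0.557
  outer loop
   vertex 4.1 1.4 4.0
   vertex 1.8 4.5 2.3
   vertex 3.4 4.6 4.6
  endloop
 endfacet
 facet normal -0.531 0.292 0.796
  outer loop
   vertex 1.5 3.6 3.7
   vertex 0.6 0.6 4.2
   vertex 3.4 4.6 4.6
  endloop
 endfacet
 facet normal -0.568 0.471 0.675
  outer loop
   vertex 1.5 3.6 3.7
   vertex 3.4 4.6 4.6
   vertex 1.0 4.0 3.0
  endloop
 endfacet
 facet normal -0.678 0.314 0.664
  outer loop
   vertex 1.5 3.6 3.7
   vertex 1.0 4.0 3.0
   vertex 0.6 0.6 4.2
  endloop
 endfacet
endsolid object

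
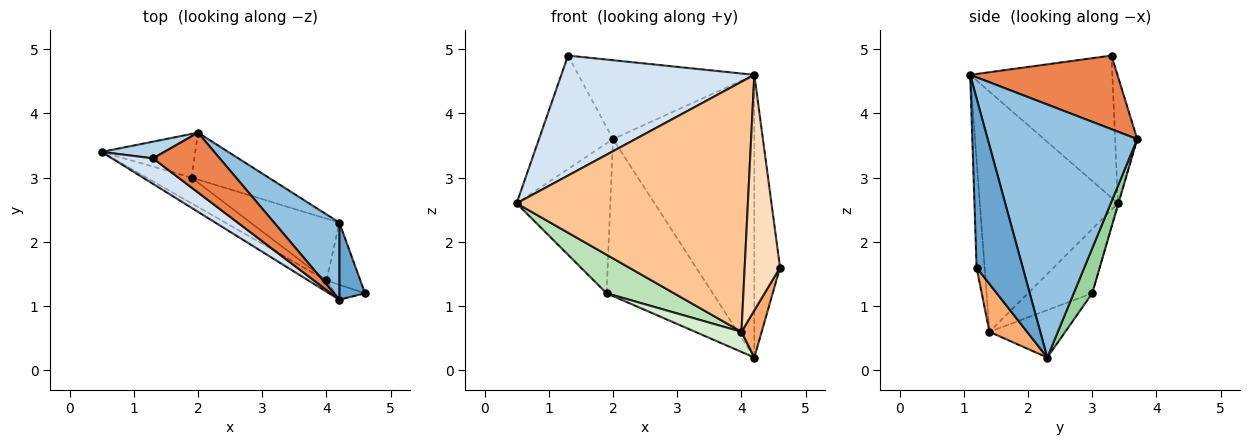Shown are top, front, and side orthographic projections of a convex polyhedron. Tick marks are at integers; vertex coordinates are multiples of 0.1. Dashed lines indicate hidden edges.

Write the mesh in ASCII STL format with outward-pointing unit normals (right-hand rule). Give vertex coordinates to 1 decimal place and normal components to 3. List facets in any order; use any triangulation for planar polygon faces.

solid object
 facet normal 0.866 0.482 0.132
  outer loop
   vertex 4.2 2.3 0.2
   vertex 4.2 1.1 4.6
   vertex 4.6 1.2 1.6
  endloop
 endfacet
 facet normal 0.714 0.675 0.184
  outer loop
   vertex 4.2 2.3 0.2
   vertex 2.0 3.7 3.6
   vertex 4.2 1.1 4.6
  endloop
 endfacet
 facet normal -0.283 0.949 0.140
  outer loop
   vertex 1.3 3.3 4.9
   vertex 2.0 3.7 3.6
   vertex 0.5 3.4 2.6
  endloop
 endfacet
 facet normal -0.585 -0.794 0.169
  outer loop
   vertex 1.3 3.3 4.9
   vertex 0.5 3.4 2.6
   vertex 4.2 1.1 4.6
  endloop
 endfacet
 facet normal 0.555 0.663 0.503
  outer loop
   vertex 1.3 3.3 4.9
   vertex 4.2 1.1 4.6
   vertex 2.0 3.7 3.6
  endloop
 endfacet
 facet normal 0.748 -0.401 -0.529
  outer loop
   vertex 4.0 1.4 0.6
   vertex 4.2 2.3 0.2
   vertex 4.6 1.2 1.6
  endloop
 endfacet
 facet normal -0.512 -0.858 -0.039
  outer loop
   vertex 4.0 1.4 0.6
   vertex 4.2 1.1 4.6
   vertex 0.5 3.4 2.6
  endloop
 endfacet
 facet normal -0.221 -0.973 -0.062
  outer loop
   vertex 4.0 1.4 0.6
   vertex 4.6 1.2 1.6
   vertex 4.2 1.1 4.6
  endloop
 endfacet
 facet normal -0.005 0.960 -0.280
  outer loop
   vertex 1.9 3.0 1.2
   vertex 0.5 3.4 2.6
   vertex 2.0 3.7 3.6
  endloop
 endfacet
 facet normal 0.165 0.945 -0.282
  outer loop
   vertex 1.9 3.0 1.2
   vertex 2.0 3.7 3.6
   vertex 4.2 2.3 0.2
  endloop
 endfacet
 facet normal -0.621 -0.652 -0.435
  outer loop
   vertex 1.9 3.0 1.2
   vertex 4.0 1.4 0.6
   vertex 0.5 3.4 2.6
  endloop
 endfacet
 facet normal -0.453 -0.276 -0.848
  outer loop
   vertex 1.9 3.0 1.2
   vertex 4.2 2.3 0.2
   vertex 4.0 1.4 0.6
  endloop
 endfacet
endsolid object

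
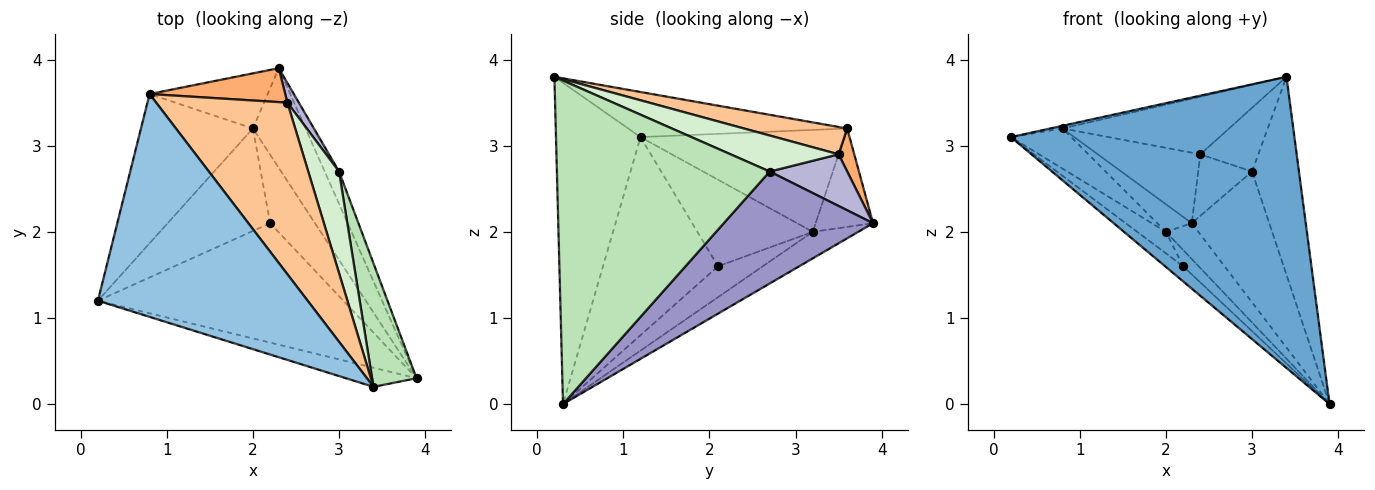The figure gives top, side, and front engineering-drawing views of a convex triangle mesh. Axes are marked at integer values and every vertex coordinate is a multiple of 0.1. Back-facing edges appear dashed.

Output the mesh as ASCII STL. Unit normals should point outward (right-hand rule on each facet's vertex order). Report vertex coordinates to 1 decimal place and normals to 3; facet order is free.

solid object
 facet normal -0.285 -0.956 -0.063
  outer loop
   vertex 3.4 0.2 3.8
   vertex 0.2 1.2 3.1
   vertex 3.9 0.3 0.0
  endloop
 endfacet
 facet normal -0.210 0.012 0.978
  outer loop
   vertex 0.8 3.6 3.2
   vertex 0.2 1.2 3.1
   vertex 3.4 0.2 3.8
  endloop
 endfacet
 facet normal -0.429 0.305 -0.850
  outer loop
   vertex 2.0 3.2 2.0
   vertex 2.3 3.9 2.1
   vertex 3.9 0.3 0.0
  endloop
 endfacet
 facet normal -0.660 0.195 -0.725
  outer loop
   vertex 2.0 3.2 2.0
   vertex 0.2 1.2 3.1
   vertex 0.8 3.6 3.2
  endloop
 endfacet
 facet normal -0.598 0.359 -0.717
  outer loop
   vertex 2.0 3.2 2.0
   vertex 0.8 3.6 3.2
   vertex 2.3 3.9 2.1
  endloop
 endfacet
 facet normal 0.136 0.893 0.429
  outer loop
   vertex 2.4 3.5 2.9
   vertex 2.3 3.9 2.1
   vertex 0.8 3.6 3.2
  endloop
 endfacet
 facet normal 0.194 0.312 0.930
  outer loop
   vertex 2.4 3.5 2.9
   vertex 0.8 3.6 3.2
   vertex 3.4 0.2 3.8
  endloop
 endfacet
 facet normal -0.625 0.098 -0.774
  outer loop
   vertex 2.2 2.1 1.6
   vertex 3.9 0.3 0.0
   vertex 0.2 1.2 3.1
  endloop
 endfacet
 facet normal -0.637 0.158 -0.754
  outer loop
   vertex 2.2 2.1 1.6
   vertex 0.2 1.2 3.1
   vertex 2.0 3.2 2.0
  endloop
 endfacet
 facet normal -0.557 0.193 -0.808
  outer loop
   vertex 2.2 2.1 1.6
   vertex 2.0 3.2 2.0
   vertex 3.9 0.3 0.0
  endloop
 endfacet
 facet normal 0.968 0.213 0.133
  outer loop
   vertex 3.0 2.7 2.7
   vertex 3.4 0.2 3.8
   vertex 3.9 0.3 0.0
  endloop
 endfacet
 facet normal 0.704 0.377 0.602
  outer loop
   vertex 3.0 2.7 2.7
   vertex 2.4 3.5 2.9
   vertex 3.4 0.2 3.8
  endloop
 endfacet
 facet normal 0.882 0.458 -0.113
  outer loop
   vertex 3.0 2.7 2.7
   vertex 3.9 0.3 0.0
   vertex 2.3 3.9 2.1
  endloop
 endfacet
 facet normal 0.808 0.561 0.180
  outer loop
   vertex 3.0 2.7 2.7
   vertex 2.3 3.9 2.1
   vertex 2.4 3.5 2.9
  endloop
 endfacet
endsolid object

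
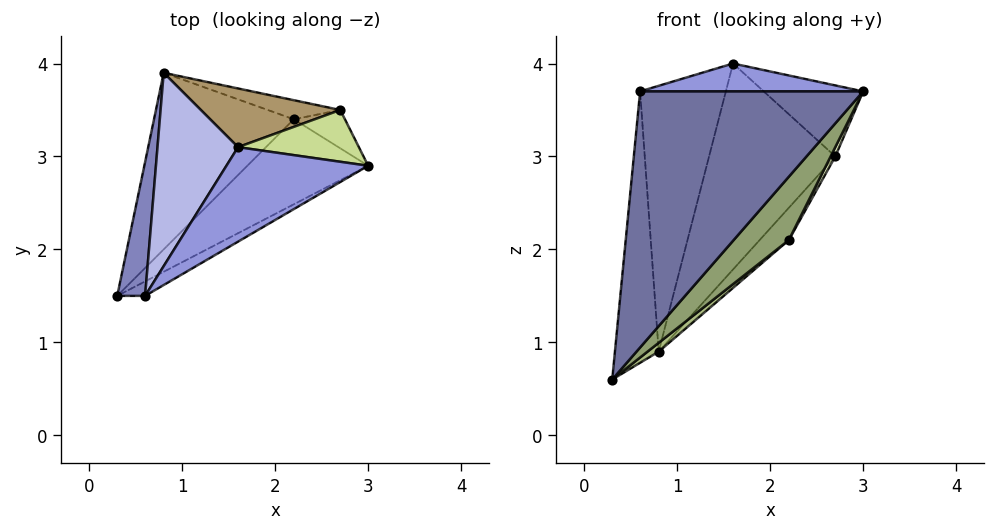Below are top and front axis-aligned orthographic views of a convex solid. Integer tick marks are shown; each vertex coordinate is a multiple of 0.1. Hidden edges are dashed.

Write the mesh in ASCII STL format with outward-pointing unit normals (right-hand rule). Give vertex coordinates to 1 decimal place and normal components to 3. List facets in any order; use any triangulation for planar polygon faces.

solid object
 facet normal 0.503 -0.863 -0.049
  outer loop
   vertex 0.6 1.5 3.7
   vertex 0.3 1.5 0.6
   vertex 3.0 2.9 3.7
  endloop
 endfacet
 facet normal -0.977 0.192 0.095
  outer loop
   vertex 0.6 1.5 3.7
   vertex 0.8 3.9 0.9
   vertex 0.3 1.5 0.6
  endloop
 endfacet
 facet normal 0.163 -0.279 0.946
  outer loop
   vertex 1.6 3.1 4.0
   vertex 0.6 1.5 3.7
   vertex 3.0 2.9 3.7
  endloop
 endfacet
 facet normal -0.827 0.455 0.331
  outer loop
   vertex 1.6 3.1 4.0
   vertex 0.8 3.9 0.9
   vertex 0.6 1.5 3.7
  endloop
 endfacet
 facet normal 0.776 -0.377 -0.506
  outer loop
   vertex 2.2 3.4 2.1
   vertex 3.0 2.9 3.7
   vertex 0.3 1.5 0.6
  endloop
 endfacet
 facet normal 0.642 -0.038 -0.765
  outer loop
   vertex 2.2 3.4 2.1
   vertex 0.3 1.5 0.6
   vertex 0.8 3.9 0.9
  endloop
 endfacet
 facet normal 0.235 0.785 0.573
  outer loop
   vertex 2.7 3.5 3.0
   vertex 1.6 3.1 4.0
   vertex 3.0 2.9 3.7
  endloop
 endfacet
 facet normal 0.874 -0.115 -0.473
  outer loop
   vertex 2.7 3.5 3.0
   vertex 3.0 2.9 3.7
   vertex 2.2 3.4 2.1
  endloop
 endfacet
 facet normal -0.100 0.957 0.273
  outer loop
   vertex 2.7 3.5 3.0
   vertex 0.8 3.9 0.9
   vertex 1.6 3.1 4.0
  endloop
 endfacet
 facet normal 0.597 0.691 -0.408
  outer loop
   vertex 2.7 3.5 3.0
   vertex 2.2 3.4 2.1
   vertex 0.8 3.9 0.9
  endloop
 endfacet
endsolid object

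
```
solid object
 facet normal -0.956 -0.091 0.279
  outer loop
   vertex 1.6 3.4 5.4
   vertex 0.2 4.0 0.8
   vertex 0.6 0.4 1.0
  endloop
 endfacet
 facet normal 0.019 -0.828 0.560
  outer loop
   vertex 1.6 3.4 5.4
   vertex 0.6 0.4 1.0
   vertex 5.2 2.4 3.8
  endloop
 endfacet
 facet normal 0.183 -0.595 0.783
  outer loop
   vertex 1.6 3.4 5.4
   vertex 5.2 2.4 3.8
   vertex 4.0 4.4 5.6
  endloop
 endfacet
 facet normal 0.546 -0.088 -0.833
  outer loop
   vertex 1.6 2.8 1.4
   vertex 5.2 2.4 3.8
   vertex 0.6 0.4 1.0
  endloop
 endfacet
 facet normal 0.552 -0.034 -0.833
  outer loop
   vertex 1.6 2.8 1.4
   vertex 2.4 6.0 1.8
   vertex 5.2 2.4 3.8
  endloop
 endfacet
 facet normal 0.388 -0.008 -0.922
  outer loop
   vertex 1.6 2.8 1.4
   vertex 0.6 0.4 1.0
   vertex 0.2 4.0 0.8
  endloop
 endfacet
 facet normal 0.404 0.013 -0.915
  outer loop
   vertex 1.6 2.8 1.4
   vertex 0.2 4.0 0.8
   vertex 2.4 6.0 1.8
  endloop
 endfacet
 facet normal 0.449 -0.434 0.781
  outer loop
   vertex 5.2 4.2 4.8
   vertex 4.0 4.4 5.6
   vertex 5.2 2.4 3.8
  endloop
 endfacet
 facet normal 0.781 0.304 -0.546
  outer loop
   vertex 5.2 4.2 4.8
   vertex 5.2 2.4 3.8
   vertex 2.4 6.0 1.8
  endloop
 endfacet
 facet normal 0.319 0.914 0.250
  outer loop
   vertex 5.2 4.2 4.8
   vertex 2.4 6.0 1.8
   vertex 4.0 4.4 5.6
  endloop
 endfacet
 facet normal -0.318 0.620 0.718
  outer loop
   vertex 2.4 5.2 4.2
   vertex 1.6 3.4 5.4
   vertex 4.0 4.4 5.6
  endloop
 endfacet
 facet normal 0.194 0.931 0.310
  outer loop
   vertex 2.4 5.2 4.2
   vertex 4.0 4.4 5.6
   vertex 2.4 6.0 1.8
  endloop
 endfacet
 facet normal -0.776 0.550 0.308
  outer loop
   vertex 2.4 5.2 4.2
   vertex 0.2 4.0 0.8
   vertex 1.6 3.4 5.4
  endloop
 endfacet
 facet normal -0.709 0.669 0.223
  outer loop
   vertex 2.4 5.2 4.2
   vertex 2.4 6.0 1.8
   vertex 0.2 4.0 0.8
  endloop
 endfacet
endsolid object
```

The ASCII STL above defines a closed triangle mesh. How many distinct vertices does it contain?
9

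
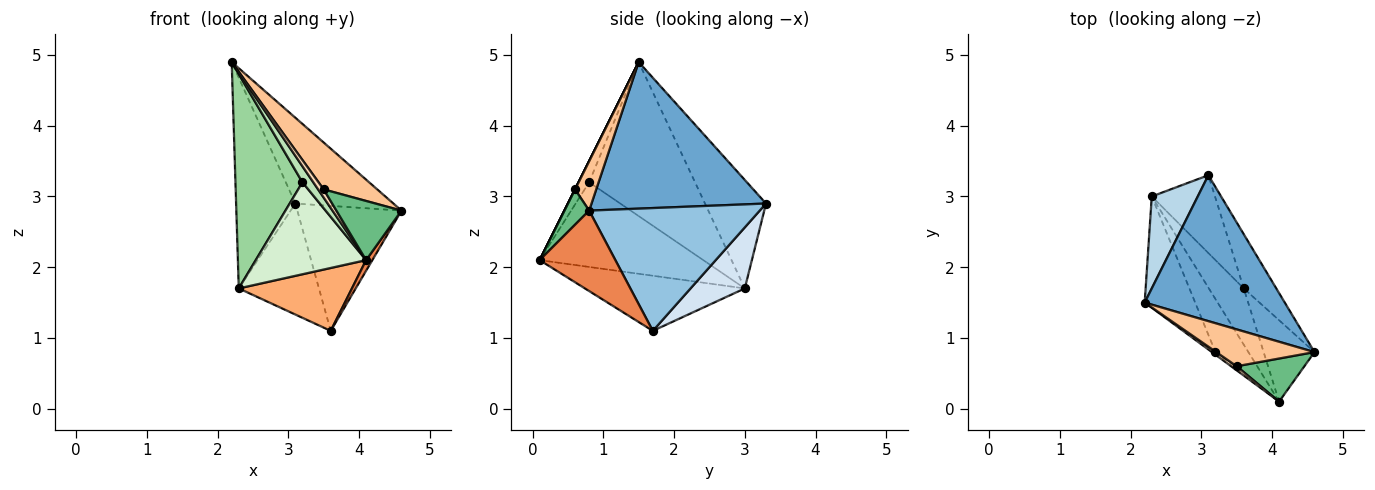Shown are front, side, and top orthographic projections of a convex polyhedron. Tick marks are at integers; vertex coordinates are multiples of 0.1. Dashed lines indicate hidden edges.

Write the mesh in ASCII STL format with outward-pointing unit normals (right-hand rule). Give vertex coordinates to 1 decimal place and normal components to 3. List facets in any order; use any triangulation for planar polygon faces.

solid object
 facet normal 0.670 0.376 0.640
  outer loop
   vertex 3.1 3.3 2.9
   vertex 2.2 1.5 4.9
   vertex 4.6 0.8 2.8
  endloop
 endfacet
 facet normal 0.832 0.508 -0.221
  outer loop
   vertex 3.6 1.7 1.1
   vertex 3.1 3.3 2.9
   vertex 4.6 0.8 2.8
  endloop
 endfacet
 facet normal -0.686 0.666 0.291
  outer loop
   vertex 2.3 3.0 1.7
   vertex 2.2 1.5 4.9
   vertex 3.1 3.3 2.9
  endloop
 endfacet
 facet normal 0.485 0.716 -0.502
  outer loop
   vertex 2.3 3.0 1.7
   vertex 3.1 3.3 2.9
   vertex 3.6 1.7 1.1
  endloop
 endfacet
 facet normal 0.843 -0.070 -0.533
  outer loop
   vertex 4.1 0.1 2.1
   vertex 3.6 1.7 1.1
   vertex 4.6 0.8 2.8
  endloop
 endfacet
 facet normal -0.725 -0.513 -0.459
  outer loop
   vertex 4.1 0.1 2.1
   vertex 2.3 3.0 1.7
   vertex 3.6 1.7 1.1
  endloop
 endfacet
 facet normal 0.297 -0.751 0.590
  outer loop
   vertex 3.5 0.6 3.1
   vertex 4.6 0.8 2.8
   vertex 2.2 1.5 4.9
  endloop
 endfacet
 facet normal 0.000 -0.894 0.447
  outer loop
   vertex 3.5 0.6 3.1
   vertex 2.2 1.5 4.9
   vertex 4.1 0.1 2.1
  endloop
 endfacet
 facet normal 0.294 -0.773 0.563
  outer loop
   vertex 3.5 0.6 3.1
   vertex 4.1 0.1 2.1
   vertex 4.6 0.8 2.8
  endloop
 endfacet
 facet normal -0.814 -0.515 -0.267
  outer loop
   vertex 3.2 0.8 3.2
   vertex 2.2 1.5 4.9
   vertex 2.3 3.0 1.7
  endloop
 endfacet
 facet normal -0.694 -0.711 -0.116
  outer loop
   vertex 3.2 0.8 3.2
   vertex 4.1 0.1 2.1
   vertex 2.2 1.5 4.9
  endloop
 endfacet
 facet normal -0.789 -0.532 -0.307
  outer loop
   vertex 3.2 0.8 3.2
   vertex 2.3 3.0 1.7
   vertex 4.1 0.1 2.1
  endloop
 endfacet
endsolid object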